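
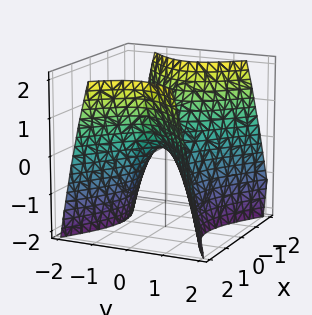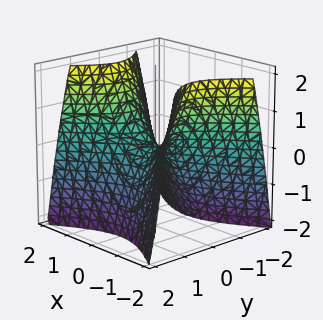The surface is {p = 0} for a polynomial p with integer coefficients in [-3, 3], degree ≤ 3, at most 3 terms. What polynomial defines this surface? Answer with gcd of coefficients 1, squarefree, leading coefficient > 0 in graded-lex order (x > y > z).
1. Degree: a hyperbolic paraboloid; a quadric, so deg p = 2.
2. Symmetries: mirror symmetry y ↦ −y ⇒ only even powers of y; it's symmetric under x → −x, forcing even powers of x.
3. From the axis intercepts and sections: it crosses the x-axis at the gridline x = 0; it crosses the z-axis at the gridline z = 0; it crosses the y-axis at the gridline y = 0.
4. Matching integer coefficients to the picture gives p.

2*x^2 - 3*y^2 - 2*z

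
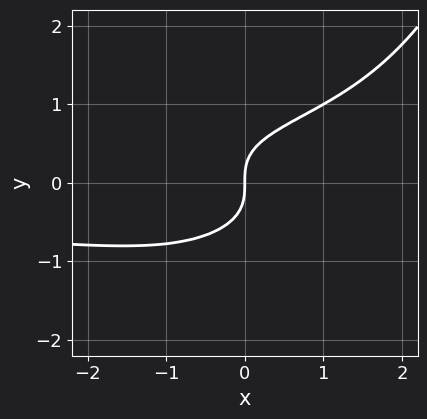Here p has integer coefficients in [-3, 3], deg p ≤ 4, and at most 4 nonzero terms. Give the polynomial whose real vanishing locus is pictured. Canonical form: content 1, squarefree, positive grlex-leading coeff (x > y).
x^2*y^2 - 3*y^3 + 2*x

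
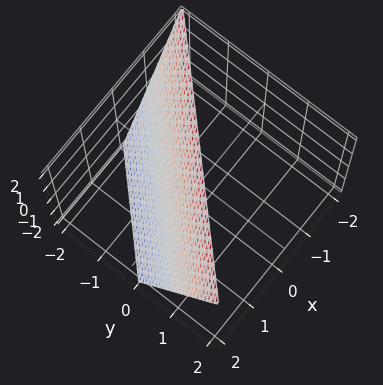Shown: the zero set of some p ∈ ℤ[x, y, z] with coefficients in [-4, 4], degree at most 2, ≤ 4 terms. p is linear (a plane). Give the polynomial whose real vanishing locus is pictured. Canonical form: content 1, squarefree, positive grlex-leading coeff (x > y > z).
2*x - 2*y + z - 2

1. The degree is 1 — the surface is flat (a plane).
2. From the axis intercepts and sections: it meets the y-axis at y = -1 (among the integer gridlines); it crosses the z-axis at the gridline z = 2; it crosses the x-axis at the gridline x = 1.
3. These observations pin down the coefficients.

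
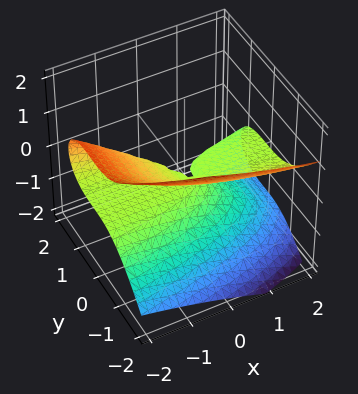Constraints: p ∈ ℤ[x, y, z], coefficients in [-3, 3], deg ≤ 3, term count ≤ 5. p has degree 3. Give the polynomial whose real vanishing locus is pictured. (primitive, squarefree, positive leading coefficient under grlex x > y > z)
y^3 + 2*x*z + 3*z^2

(a) Degree: a generic line meets the surface in up to 3 points, so deg p = 3.
(b) Against the integer gridlines: one y-axis crossing is at y = 0; the visible x-axis segment lies entirely on the surface; it meets the z-axis at z = 0 (among the integer gridlines).
(c) The integer polynomial consistent with all of this is the stated p.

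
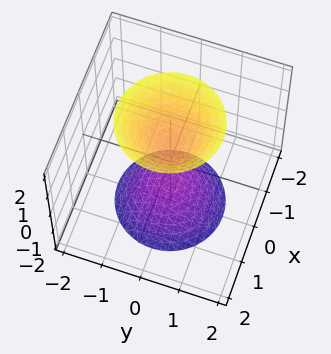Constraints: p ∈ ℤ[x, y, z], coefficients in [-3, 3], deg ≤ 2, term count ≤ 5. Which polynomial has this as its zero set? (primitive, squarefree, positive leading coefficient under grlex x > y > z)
First, I count 2 distinct pieces. Treating them together as one polynomial.
Then, degree: two sheets facing apart; a quadric, so deg p = 2.
Then, symmetries: it's symmetric under z → −z, forcing even powers of z; the surface is invariant under rotation about z: p = q(x² + y², z).
Next, checking where it meets the axes: no x-intercept at any integer in the box; no y-intercept at any integer in the box.
Finally, fitting integer coefficients to these (and the overall shape) gives p. Check: (0, 0, -1) on the z-axis lies on the surface, and p(0, 0, -1) = 0. ✓

2*x^2 + 2*y^2 - z^2 + 1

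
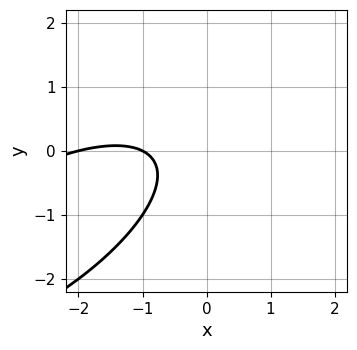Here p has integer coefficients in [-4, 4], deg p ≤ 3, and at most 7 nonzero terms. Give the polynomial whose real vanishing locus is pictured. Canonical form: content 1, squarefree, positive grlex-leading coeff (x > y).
x^2 - 2*x*y + 2*y^2 + 3*x + 2

First, degree: the shape is more complex than any degree-1 curve, so deg p = 2.
Next, reading off the gridlines: the x-axis gridline crossings are at x ∈ {-2, -1}; no y-intercept at any integer in the box.
Finally, matching integer coefficients to the picture gives p.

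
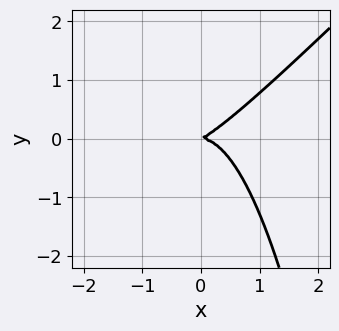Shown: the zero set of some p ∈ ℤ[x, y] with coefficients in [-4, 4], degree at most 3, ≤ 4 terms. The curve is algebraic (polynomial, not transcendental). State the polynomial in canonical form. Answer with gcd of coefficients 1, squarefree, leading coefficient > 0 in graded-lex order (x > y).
1. deg p = 3. No degree-2 curve has this shape.
2. Reading off the gridlines: it meets the x-axis at x = 0 (among the integer gridlines); it crosses the y-axis at the gridline y = 0.
3. Assembling these constraints gives the stated polynomial.

2*x^3 - 2*x^2*y + x*y - 2*y^2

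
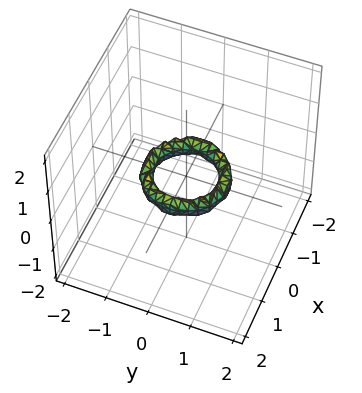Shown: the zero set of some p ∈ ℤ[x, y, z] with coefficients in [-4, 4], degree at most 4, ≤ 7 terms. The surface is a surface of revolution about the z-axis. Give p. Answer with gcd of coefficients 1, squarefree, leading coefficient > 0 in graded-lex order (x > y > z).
First, degree: the shape is more complex than any degree-3 surface, so deg p = 4.
Next, by symmetry, every cross-section ⟂ z is a circle, so x, y appear only via x² + y².
Then, observable constraints: no z-intercept at any integer in the box; the y-axis gridline crossings are at y ∈ {-1, 1}.
Finally, these observations pin down the coefficients. Check: (1, 0, 0) on the x-axis lies on the surface, and p(1, 0, 0) = 0. ✓

2*x^4 + 4*x^2*y^2 + 2*y^4 - 3*x^2 - 3*y^2 + 2*z^2 + 1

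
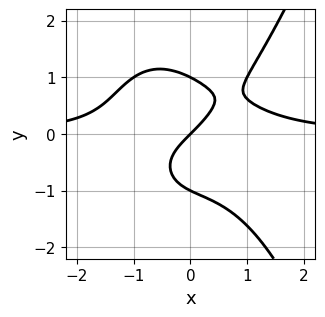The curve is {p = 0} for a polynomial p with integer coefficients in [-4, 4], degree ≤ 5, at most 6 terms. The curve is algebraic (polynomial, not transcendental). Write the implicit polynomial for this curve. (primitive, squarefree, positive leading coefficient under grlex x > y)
1. deg p = 4.
2. Checking where it meets the axes: the y-axis gridline crossings are at y ∈ {-1, 0, 1}; one x-axis crossing is at x = 0.
3. The integer polynomial consistent with all of this is the stated p.

x^3*y - y^3 - x + y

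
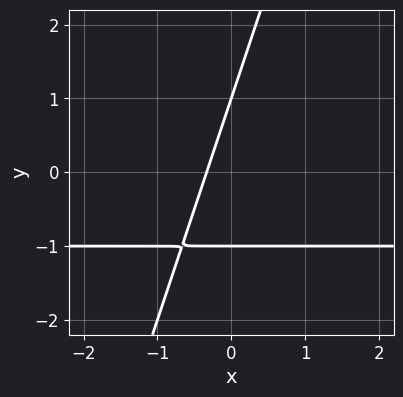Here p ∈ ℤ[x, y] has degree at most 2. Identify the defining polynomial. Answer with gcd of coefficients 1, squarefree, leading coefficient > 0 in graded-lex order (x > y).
1. Degree: no degree-1 curve has this shape, so deg p = 2.
2. Checking where it meets the axes: among the integer gridlines, it crosses the y-axis at y ∈ {-1, 1}.
3. Matching integer coefficients to the picture gives p.

3*x*y - y^2 + 3*x + 1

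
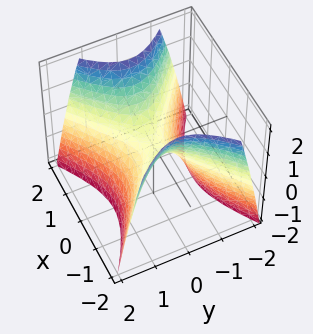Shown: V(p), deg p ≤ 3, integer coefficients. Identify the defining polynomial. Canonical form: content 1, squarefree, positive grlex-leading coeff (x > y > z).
2*x^2 - 3*y^2 - 2*z

(a) The degree is 2 — a saddle surface; a quadric.
(b) Symmetries: mirror symmetry y ↦ −y ⇒ only even powers of y; it's symmetric under x → −x, forcing even powers of x.
(c) From the visible intercepts: it meets the x-axis at x = 0 (among the integer gridlines); it crosses the y-axis at the gridline y = 0.
(d) Solving for integer coefficients yields p as stated.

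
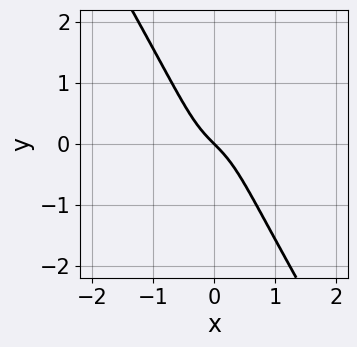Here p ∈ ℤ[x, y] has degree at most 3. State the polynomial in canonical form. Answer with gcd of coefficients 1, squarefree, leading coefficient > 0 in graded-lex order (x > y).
3*x^3 - x*y^2 + x + y

(a) Degree: the shape is more complex than any degree-2 curve, so deg p = 3.
(b) From the visible intercepts: one y-axis crossing is at y = 0; it crosses the x-axis at the gridline x = 0.
(c) These observations pin down the coefficients.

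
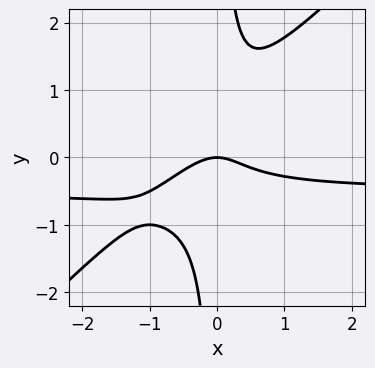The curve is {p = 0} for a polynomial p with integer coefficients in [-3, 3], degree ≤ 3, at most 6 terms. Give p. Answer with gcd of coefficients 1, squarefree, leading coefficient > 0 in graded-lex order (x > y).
2*x^2*y - 2*x*y^2 + x^2 + y

First, the degree is 3 — a generic line meets the curve in up to 3 points.
Then, observable constraints: one y-axis crossing is at y = 0; it meets the x-axis at x = 0 (among the integer gridlines).
Finally, together with the visible shape, these determine p as stated.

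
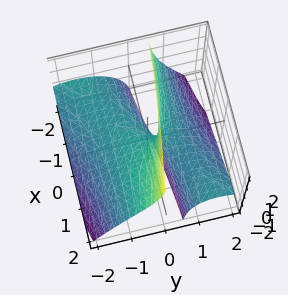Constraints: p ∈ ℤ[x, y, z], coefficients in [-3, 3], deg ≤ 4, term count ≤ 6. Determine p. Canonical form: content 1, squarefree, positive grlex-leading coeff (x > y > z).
x*y^2 - y^3 - 3*y*z - x + z

1. deg p = 3.
2. From the axis intercepts and sections: it crosses the z-axis at the gridline z = 0; it meets the y-axis at y = 0 (among the integer gridlines).
3. Solving for integer coefficients yields p as stated.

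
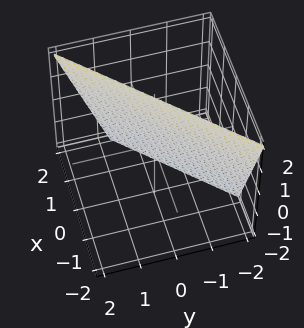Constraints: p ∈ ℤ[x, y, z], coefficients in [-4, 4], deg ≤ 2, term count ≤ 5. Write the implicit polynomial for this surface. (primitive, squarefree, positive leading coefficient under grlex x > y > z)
3*x - 3*y + z - 2

1. deg p = 1. Every cross-section is a straight line — this is a plane.
2. From the axis intercepts and sections: one z-axis crossing is at z = 2.
3. Fitting integer coefficients to these (and the overall shape) gives p.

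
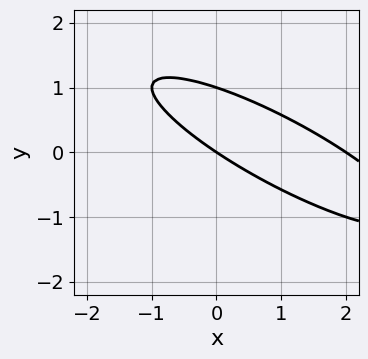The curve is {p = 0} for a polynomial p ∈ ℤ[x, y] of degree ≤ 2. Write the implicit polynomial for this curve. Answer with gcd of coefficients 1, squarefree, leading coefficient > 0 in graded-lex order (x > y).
x^2 + 3*x*y + 3*y^2 - 2*x - 3*y

First, degree: a generic line meets the curve in up to 2 points, so deg p = 2.
Next, against the integer gridlines: the y-axis gridline crossings are at y ∈ {0, 1}; the x-axis gridline crossings are at x ∈ {0, 2}.
Finally, together with the visible shape, these determine p as stated.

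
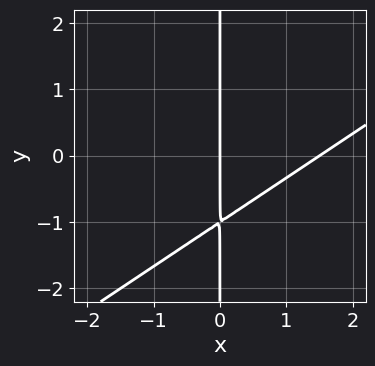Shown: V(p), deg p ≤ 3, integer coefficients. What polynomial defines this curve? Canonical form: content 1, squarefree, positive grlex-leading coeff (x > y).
(a) deg p = 2.
(b) From the axis intercepts and sections: the visible y-axis segment lies entirely on the curve; it crosses the x-axis at the gridline x = 0.
(c) Fitting integer coefficients to these (and the overall shape) gives p.

2*x^2 - 3*x*y - 3*x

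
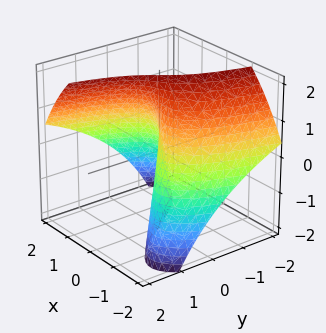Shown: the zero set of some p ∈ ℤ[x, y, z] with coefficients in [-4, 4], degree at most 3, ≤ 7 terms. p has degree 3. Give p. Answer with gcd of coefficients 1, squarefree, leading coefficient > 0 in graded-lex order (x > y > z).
(a) Degree: a generic line meets the surface in up to 3 points, so deg p = 3.
(b) Checking where it meets the axes: one x-axis crossing is at x = 0; it crosses the y-axis at the gridline y = 0.
(c) These observations pin down the coefficients.

x^3 + 2*x*z + y*z - 3*x - 3*y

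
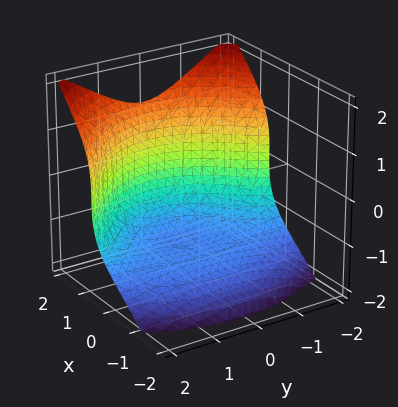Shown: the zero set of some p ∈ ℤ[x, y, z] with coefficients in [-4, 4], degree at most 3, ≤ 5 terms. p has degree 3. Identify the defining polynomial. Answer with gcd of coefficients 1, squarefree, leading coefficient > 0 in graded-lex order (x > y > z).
x^3 + x*y^2 - z^3 - x^2 - 3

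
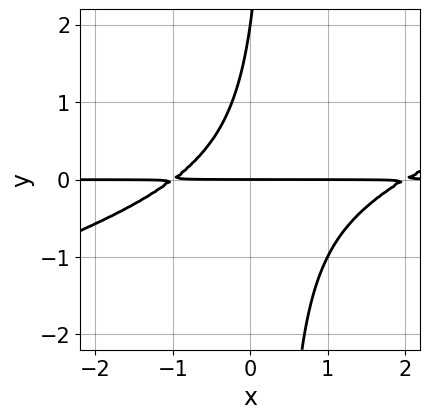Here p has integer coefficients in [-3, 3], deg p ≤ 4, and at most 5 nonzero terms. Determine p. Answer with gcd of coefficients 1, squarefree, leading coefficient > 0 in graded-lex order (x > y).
First, the degree is 3 — no degree-2 curve has this shape.
Then, checking where it meets the axes: the y-axis gridline crossings are at y ∈ {0, 2}; every point of the x-axis in the box is on the curve.
Finally, matching integer coefficients to the picture gives p.

x^2*y - 3*x*y^2 - x*y + y^2 - 2*y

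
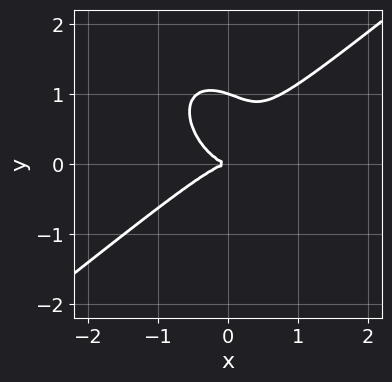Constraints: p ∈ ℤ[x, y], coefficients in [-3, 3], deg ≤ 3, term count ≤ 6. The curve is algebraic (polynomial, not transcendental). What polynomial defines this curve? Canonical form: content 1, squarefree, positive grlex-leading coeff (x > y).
3*x^3 - x^2*y - x*y^2 - 3*y^3 + 3*y^2

(a) The degree is 3 — no degree-2 curve has this shape.
(b) From the axis intercepts and sections: it crosses the x-axis at the gridline x = 0; among the integer gridlines, it crosses the y-axis at y ∈ {0, 1}.
(c) These observations pin down the coefficients.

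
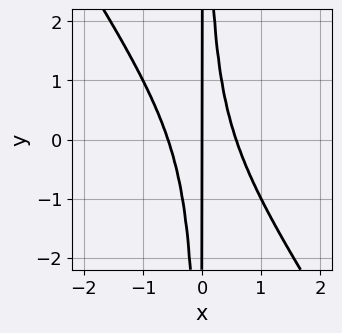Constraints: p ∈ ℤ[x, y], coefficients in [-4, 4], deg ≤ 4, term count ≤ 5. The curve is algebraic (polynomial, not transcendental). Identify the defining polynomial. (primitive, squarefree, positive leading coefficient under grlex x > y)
The degree is 3 — no degree-2 curve has this shape.
From the axis intercepts and sections: every point of the y-axis in the box is on the curve; it crosses the x-axis at the gridline x = 0.
Putting this together gives p.

3*x^3 + 2*x^2*y - x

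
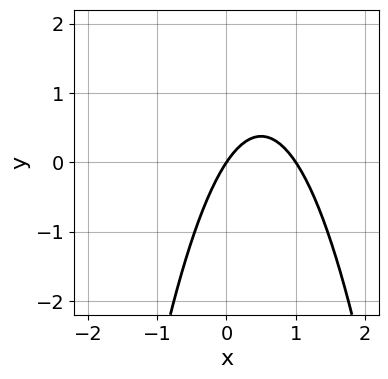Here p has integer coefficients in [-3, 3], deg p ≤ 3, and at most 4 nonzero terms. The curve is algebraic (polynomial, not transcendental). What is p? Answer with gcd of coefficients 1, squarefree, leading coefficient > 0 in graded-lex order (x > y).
1. deg p = 2. The shape is more complex than any degree-1 curve.
2. Against the integer gridlines: among the integer gridlines, it crosses the x-axis at x ∈ {0, 1}; it crosses the y-axis at the gridline y = 0.
3. Matching integer coefficients to the picture gives p.

3*x^2 - 3*x + 2*y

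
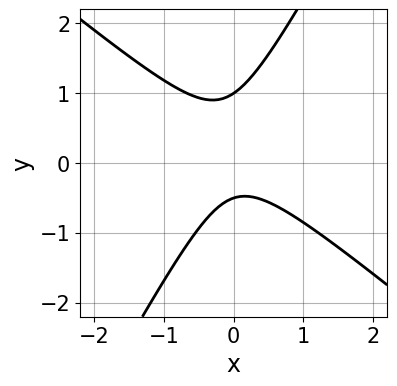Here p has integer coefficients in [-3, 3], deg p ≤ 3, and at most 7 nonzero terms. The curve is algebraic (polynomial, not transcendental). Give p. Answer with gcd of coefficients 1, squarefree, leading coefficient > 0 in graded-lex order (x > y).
1. deg p = 2. A generic line meets the curve in up to 2 points.
2. Reading off the gridlines: it misses every integer gridline on the x-axis; it crosses the y-axis at the gridline y = 1.
3. Assembling these constraints gives the stated polynomial.

3*x^2 + 2*x*y - 2*y^2 + y + 1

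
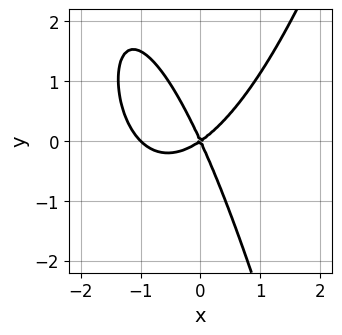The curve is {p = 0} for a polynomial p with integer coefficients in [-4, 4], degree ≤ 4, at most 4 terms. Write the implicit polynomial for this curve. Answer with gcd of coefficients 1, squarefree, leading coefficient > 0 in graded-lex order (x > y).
3*x^3 + 3*x^2 - 3*x*y - 2*y^2

(a) deg p = 3. No degree-2 curve has this shape.
(b) Reading off the gridlines: the x-axis gridline crossings are at x ∈ {-1, 0}; one y-axis crossing is at y = 0.
(c) These observations pin down the coefficients.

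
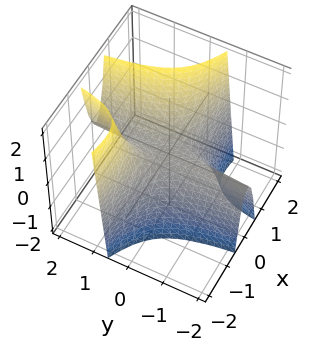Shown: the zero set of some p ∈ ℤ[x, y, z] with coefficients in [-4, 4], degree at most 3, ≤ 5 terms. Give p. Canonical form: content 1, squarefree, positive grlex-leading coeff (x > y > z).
x^3 + 3*x^2*y - z

First, degree: a generic line meets the surface in up to 3 points, so deg p = 3.
Then, reading off the gridlines: it crosses the z-axis at the gridline z = 0; every point of the y-axis in the box is on the surface; it crosses the x-axis at the gridline x = 0.
Finally, matching integer coefficients to the picture gives p.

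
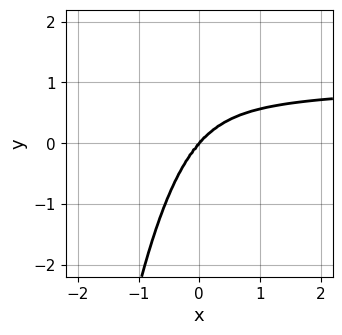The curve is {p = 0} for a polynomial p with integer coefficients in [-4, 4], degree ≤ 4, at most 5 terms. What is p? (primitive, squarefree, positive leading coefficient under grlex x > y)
3*x^3*y + 3*x^2*y^2 - 3*x^3 + 2*y^3

First, the degree is 4 — a generic line meets the curve in up to 4 points.
Then, against the integer gridlines: one y-axis crossing is at y = 0; it crosses the x-axis at the gridline x = 0.
Finally, solving for integer coefficients yields p as stated.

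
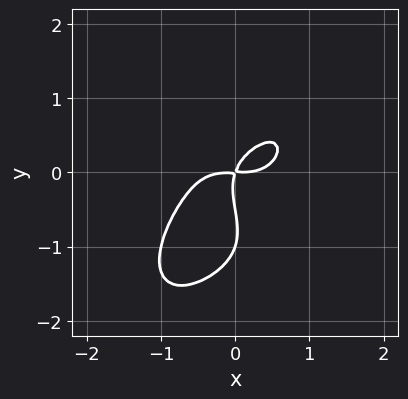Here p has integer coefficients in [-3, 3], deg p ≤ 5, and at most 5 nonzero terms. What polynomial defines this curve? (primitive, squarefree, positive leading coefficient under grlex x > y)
(a) The degree is 4 — the shape is more complex than any degree-3 curve.
(b) Against the integer gridlines: one y-axis crossing is at y = -1.
(c) These observations pin down the coefficients.

3*x^4 + 2*y^4 + 3*y^3 - 3*x*y + y^2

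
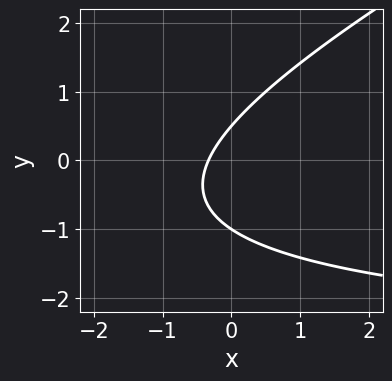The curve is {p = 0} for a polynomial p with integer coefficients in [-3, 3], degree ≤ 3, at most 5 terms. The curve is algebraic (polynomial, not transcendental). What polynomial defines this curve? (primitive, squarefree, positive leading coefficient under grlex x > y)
x*y - 2*y^2 + 3*x - y + 1

First, the degree is 2 — a generic line meets the curve in up to 2 points.
Then, reading off the gridlines: it meets the y-axis at y = -1 (among the integer gridlines).
Finally, assembling these constraints gives the stated polynomial.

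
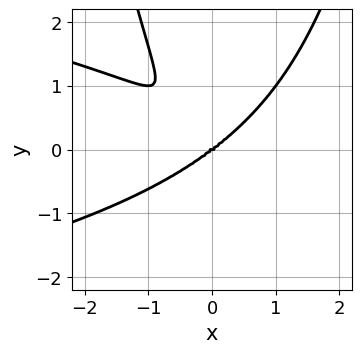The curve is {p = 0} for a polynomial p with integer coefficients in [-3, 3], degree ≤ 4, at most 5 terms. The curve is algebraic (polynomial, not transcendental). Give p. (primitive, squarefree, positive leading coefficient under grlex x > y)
x^2*y^2 + x^3 - x*y^2 - y^3

deg p = 4. The shape is more complex than any degree-3 curve.
Reading off the gridlines: it crosses the y-axis at the gridline y = 0; it crosses the x-axis at the gridline x = 0.
Assembling these constraints gives the stated polynomial.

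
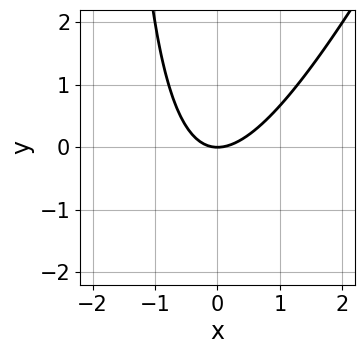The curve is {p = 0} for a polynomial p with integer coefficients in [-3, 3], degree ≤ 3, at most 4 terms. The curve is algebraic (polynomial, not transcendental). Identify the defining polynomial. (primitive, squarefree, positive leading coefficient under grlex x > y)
(a) The degree is 2 — a generic line meets the curve in up to 2 points.
(b) Reading off the gridlines: one y-axis crossing is at y = 0; one x-axis crossing is at x = 0.
(c) Solving for integer coefficients yields p as stated.

2*x^2 - x*y - 2*y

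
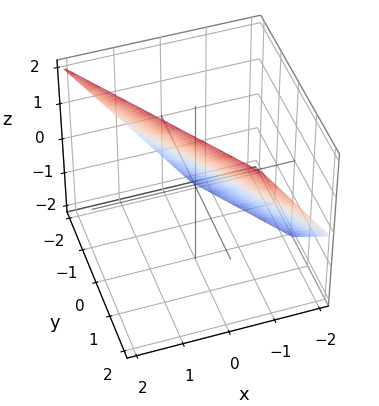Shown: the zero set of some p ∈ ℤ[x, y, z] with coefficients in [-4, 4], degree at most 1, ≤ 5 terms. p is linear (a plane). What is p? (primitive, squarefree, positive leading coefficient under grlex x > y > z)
Degree: every cross-section is a straight line — this is a plane, so deg p = 1.
Observable constraints: it crosses the y-axis at the gridline y = -1; one z-axis crossing is at z = 1.
Assembling these constraints gives the stated polynomial.

3*x + 2*y - 2*z + 2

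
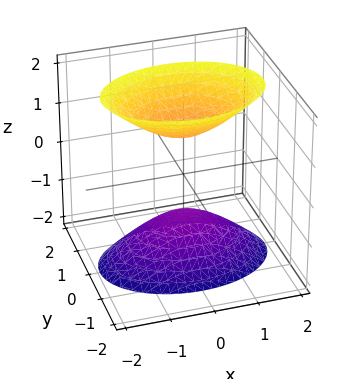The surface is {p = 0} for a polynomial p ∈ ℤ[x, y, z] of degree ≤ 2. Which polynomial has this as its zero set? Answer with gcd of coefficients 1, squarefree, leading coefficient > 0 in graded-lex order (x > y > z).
x^2 + 2*y^2 - z^2 + 1

(a) The picture has 2 separate pieces.
(b) deg p = 2.
(c) Symmetries: it's symmetric under y → −y, forcing even powers of y; it's symmetric under z → −z, forcing even powers of z; mirror symmetry x ↦ −x ⇒ only even powers of x.
(d) Against the integer gridlines: no y-intercept at any integer in the box; among the integer gridlines, it crosses the z-axis at z ∈ {-1, 1}; the surface avoids every integer x-axis point in the box.
(e) Fitting integer coefficients to these (and the overall shape) gives p.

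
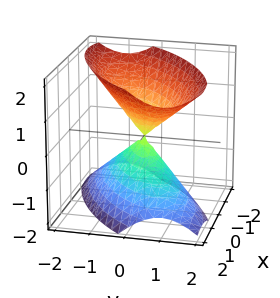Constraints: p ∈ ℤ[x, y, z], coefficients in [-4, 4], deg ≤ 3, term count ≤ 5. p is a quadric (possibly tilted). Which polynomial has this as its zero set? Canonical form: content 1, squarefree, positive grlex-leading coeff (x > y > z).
First, deg p = 2. The shape is more complex than any degree-1 surface.
Then, against the integer gridlines: one y-axis crossing is at y = 0; it meets the z-axis at z = 0 (among the integer gridlines); it crosses the x-axis at the gridline x = 0.
Finally, fitting integer coefficients to these (and the overall shape) gives p.

2*x^2 - 3*x*y + 3*y^2 - 2*z^2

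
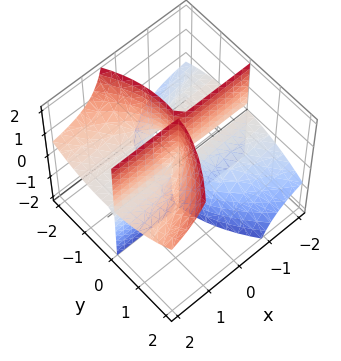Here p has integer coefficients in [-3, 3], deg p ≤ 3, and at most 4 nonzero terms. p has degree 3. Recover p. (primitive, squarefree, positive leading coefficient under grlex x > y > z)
3*x*y*z - y^3 - y^2

(a) I count 3 distinct pieces. They look like related sheets of one shape, so recover p as a whole.
(b) Degree: the shape is more complex than any degree-2 surface, so deg p = 3.
(c) Reading off the gridlines: the visible x-axis segment lies entirely on the surface; the visible z-axis segment lies entirely on the surface; one y-axis crossing is at y = -1.
(d) Solving for integer coefficients yields p as stated.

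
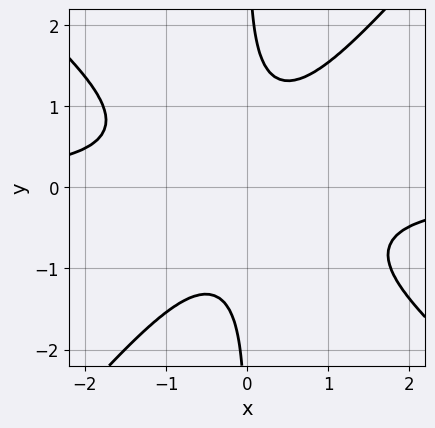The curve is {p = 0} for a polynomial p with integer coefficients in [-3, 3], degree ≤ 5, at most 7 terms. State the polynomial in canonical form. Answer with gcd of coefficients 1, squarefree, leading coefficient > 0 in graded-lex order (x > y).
First, deg p = 4. A generic line meets the curve in up to 4 points.
Then, observable constraints: the curve avoids every integer x-axis point in the box; it misses every integer gridline on the y-axis.
Finally, the integer polynomial consistent with all of this is the stated p.

3*x^3*y + x^2*y^2 - 3*x*y^3 + 2*x^2 + 2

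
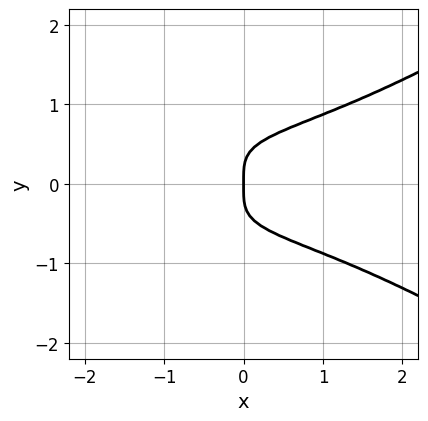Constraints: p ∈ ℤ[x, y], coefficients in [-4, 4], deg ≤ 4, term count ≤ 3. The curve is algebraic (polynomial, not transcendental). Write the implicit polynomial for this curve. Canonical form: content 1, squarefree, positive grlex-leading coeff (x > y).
x^2*y^2 - 3*y^4 + x

First, the degree is 4 — the shape is more complex than any degree-3 curve.
Next, symmetries: mirror symmetry y ↦ −y ⇒ only even powers of y.
Then, reading off the gridlines: it meets the x-axis at x = 0 (among the integer gridlines); it crosses the y-axis at the gridline y = 0.
Finally, fitting integer coefficients to these (and the overall shape) gives p.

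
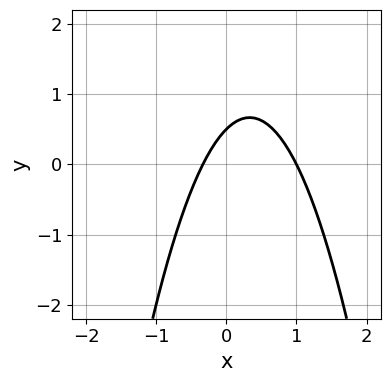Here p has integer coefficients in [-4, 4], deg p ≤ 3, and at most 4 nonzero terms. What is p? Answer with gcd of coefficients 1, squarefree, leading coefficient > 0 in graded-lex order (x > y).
3*x^2 - 2*x + 2*y - 1

deg p = 2.
Observable constraints: it crosses the x-axis at the gridline x = 1.
Matching integer coefficients to the picture gives p.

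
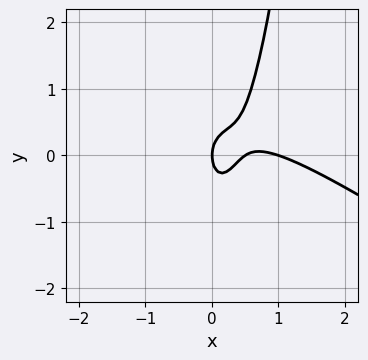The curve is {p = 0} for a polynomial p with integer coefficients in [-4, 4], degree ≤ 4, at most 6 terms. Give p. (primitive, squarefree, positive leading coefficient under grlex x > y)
2*x^3 + 3*x^2*y - 3*x^2 - y^2 + x

First, degree: the shape is more complex than any degree-2 curve, so deg p = 3.
Next, reading off the gridlines: one y-axis crossing is at y = 0; the x-axis gridline crossings are at x ∈ {0, 1}.
Finally, assembling these constraints gives the stated polynomial.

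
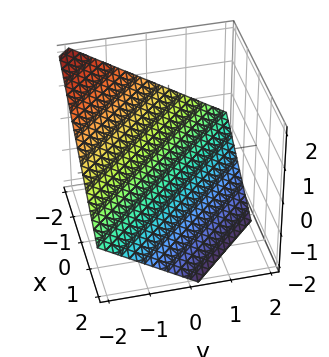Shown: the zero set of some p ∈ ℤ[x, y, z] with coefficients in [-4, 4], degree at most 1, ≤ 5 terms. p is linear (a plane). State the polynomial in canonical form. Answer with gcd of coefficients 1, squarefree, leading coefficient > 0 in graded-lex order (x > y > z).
2*x + 2*y + 3*z + 2

First, the degree is 1 — the surface is flat (a plane).
Then, from the axis intercepts and sections: it meets the y-axis at y = -1 (among the integer gridlines); one x-axis crossing is at x = -1.
Finally, putting this together gives p.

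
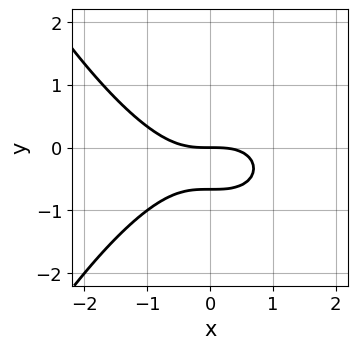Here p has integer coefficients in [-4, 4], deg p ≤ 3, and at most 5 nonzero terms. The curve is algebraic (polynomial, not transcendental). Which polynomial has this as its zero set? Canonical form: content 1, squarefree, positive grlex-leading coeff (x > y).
x^3 + 3*y^2 + 2*y

1. deg p = 3. The shape is more complex than any degree-2 curve.
2. Observable constraints: it crosses the x-axis at the gridline x = 0; one y-axis crossing is at y = 0.
3. Assembling these constraints gives the stated polynomial.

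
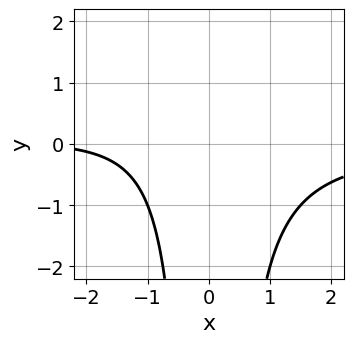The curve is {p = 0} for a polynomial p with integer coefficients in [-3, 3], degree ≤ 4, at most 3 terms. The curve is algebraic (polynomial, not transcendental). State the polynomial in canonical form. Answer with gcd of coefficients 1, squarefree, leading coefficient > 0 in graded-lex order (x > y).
(a) The degree is 3 — the shape is more complex than any degree-2 curve.
(b) Checking where it meets the axes: the curve avoids every integer y-axis point in the box; it misses every integer gridline on the x-axis.
(c) Fitting integer coefficients to these (and the overall shape) gives p.

2*x^2*y + x + 3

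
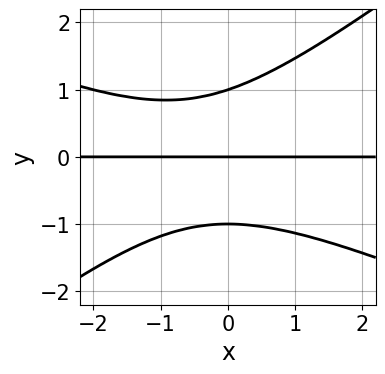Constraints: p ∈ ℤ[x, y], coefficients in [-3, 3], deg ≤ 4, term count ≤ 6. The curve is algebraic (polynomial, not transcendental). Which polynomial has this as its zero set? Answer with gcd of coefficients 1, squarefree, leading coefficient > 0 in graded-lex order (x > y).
(a) deg p = 3. The shape is more complex than any degree-2 curve.
(b) Checking where it meets the axes: every point of the x-axis in the box is on the curve; the y-axis gridline crossings are at y ∈ {-1, 0, 1}.
(c) These observations pin down the coefficients.

x^2*y + x*y^2 - 3*y^3 + x*y + 3*y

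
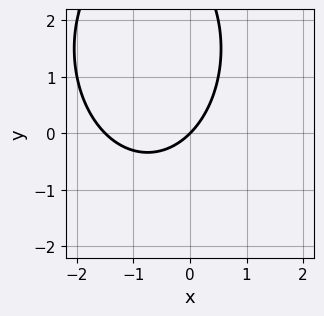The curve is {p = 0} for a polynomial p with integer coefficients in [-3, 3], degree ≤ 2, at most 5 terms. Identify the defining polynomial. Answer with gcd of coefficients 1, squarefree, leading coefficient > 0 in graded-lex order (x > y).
1. Degree: the shape is more complex than any degree-1 curve, so deg p = 2.
2. Reading off the gridlines: one y-axis crossing is at y = 0; it crosses the x-axis at the gridline x = 0.
3. Fitting integer coefficients to these (and the overall shape) gives p.

2*x^2 + y^2 + 3*x - 3*y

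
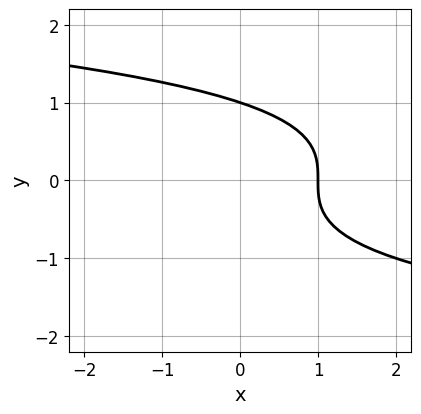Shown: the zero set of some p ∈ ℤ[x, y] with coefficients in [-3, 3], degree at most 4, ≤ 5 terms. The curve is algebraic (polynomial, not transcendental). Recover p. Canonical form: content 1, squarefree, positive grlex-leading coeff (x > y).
y^3 + x - 1

The degree is 3 — the shape is more complex than any degree-2 curve.
From the axis intercepts and sections: one y-axis crossing is at y = 1; it meets the x-axis at x = 1 (among the integer gridlines).
The integer polynomial consistent with all of this is the stated p.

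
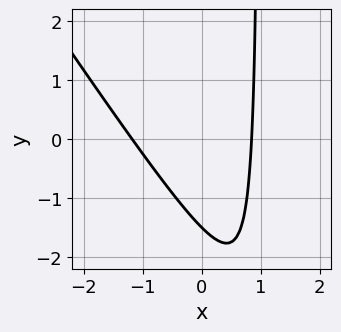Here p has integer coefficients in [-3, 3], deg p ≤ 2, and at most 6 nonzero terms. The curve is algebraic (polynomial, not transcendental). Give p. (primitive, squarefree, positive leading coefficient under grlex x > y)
deg p = 2. No degree-1 curve has this shape.
Matching integer coefficients to the picture gives p.

3*x^2 + 2*x*y + x - 2*y - 3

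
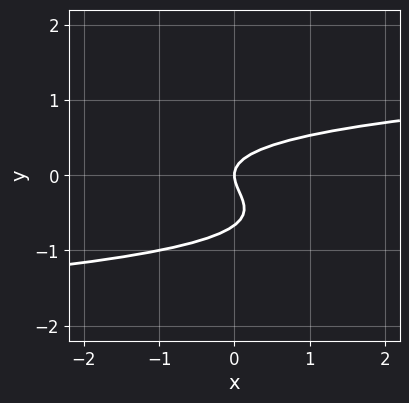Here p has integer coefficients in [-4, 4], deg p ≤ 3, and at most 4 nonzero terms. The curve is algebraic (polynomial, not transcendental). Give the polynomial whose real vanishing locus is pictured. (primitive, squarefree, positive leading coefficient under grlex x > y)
3*y^3 + 2*y^2 - x

1. Degree: no degree-2 curve has this shape, so deg p = 3.
2. From the axis intercepts and sections: one y-axis crossing is at y = 0; one x-axis crossing is at x = 0.
3. Matching integer coefficients to the picture gives p.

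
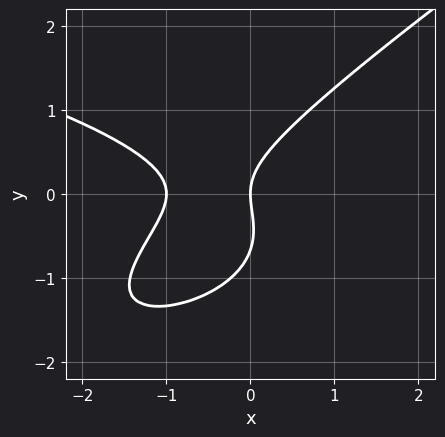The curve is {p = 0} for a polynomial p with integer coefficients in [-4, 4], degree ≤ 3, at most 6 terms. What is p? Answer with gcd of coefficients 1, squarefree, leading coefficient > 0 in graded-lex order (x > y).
(a) Degree: no degree-2 curve has this shape, so deg p = 3.
(b) From the axis intercepts and sections: the x-axis gridline crossings are at x ∈ {-1, 0}; it meets the y-axis at y = 0 (among the integer gridlines).
(c) Together with the visible shape, these determine p as stated.

2*x*y^2 - 3*y^3 + 3*x^2 - 2*y^2 + 3*x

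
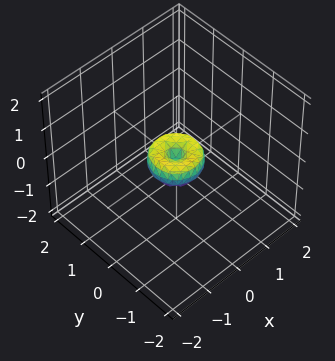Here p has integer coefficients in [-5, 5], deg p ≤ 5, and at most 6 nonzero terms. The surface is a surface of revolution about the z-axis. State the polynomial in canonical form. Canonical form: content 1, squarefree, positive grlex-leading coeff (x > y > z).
2*x^4 + 4*x^2*y^2 + 2*y^4 - x^2 - y^2 + z^2

1. Degree: no degree-3 surface has this shape, so deg p = 4.
2. Symmetries: rotational symmetry about the z-axis ⇒ p depends on x, y only through x² + y².
3. Observable constraints: it meets the x-axis at x = 0 (among the integer gridlines); a circular section at z = 0 has radius between 0 and 1; one y-axis crossing is at y = 0; it crosses the z-axis at the gridline z = 0.
4. Solving for integer coefficients yields p as stated.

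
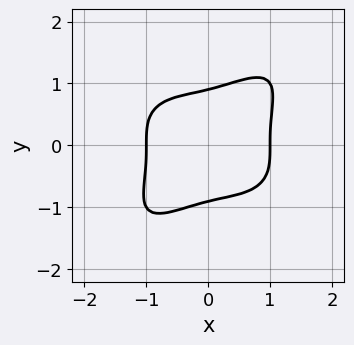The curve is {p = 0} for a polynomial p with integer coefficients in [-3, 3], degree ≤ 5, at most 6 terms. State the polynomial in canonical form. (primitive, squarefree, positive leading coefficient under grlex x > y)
The degree is 4 — the shape is more complex than any degree-3 curve.
Reading off the gridlines: the x-axis gridline crossings are at x ∈ {-1, 1}.
Solving for integer coefficients yields p as stated.

2*x^4 - 3*x*y^3 + 3*y^4 - 2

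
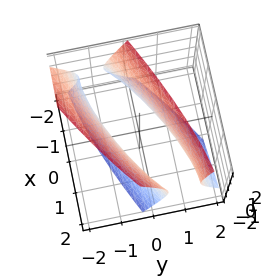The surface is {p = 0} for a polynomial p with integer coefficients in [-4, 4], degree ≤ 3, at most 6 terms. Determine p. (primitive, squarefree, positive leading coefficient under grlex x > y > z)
I count 2 distinct pieces. Treating them together as one polynomial.
The degree is 2 — the shape is more complex than any degree-1 surface.
Against the integer gridlines: the surface avoids every integer z-axis point in the box.
Together with the visible shape, these determine p as stated.

x^2 - 3*x*y + 3*y^2 + y*z - z^2 - 2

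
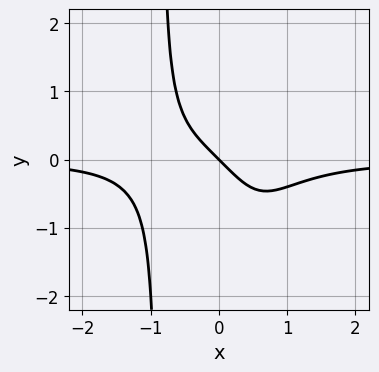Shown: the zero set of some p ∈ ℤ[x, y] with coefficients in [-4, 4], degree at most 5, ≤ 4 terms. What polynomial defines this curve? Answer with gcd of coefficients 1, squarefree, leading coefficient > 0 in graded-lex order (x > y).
3*x^3*y + 2*x + 2*y

1. The degree is 4 — a generic line meets the curve in up to 4 points.
2. From the visible intercepts: it meets the x-axis at x = 0 (among the integer gridlines); one y-axis crossing is at y = 0.
3. These observations pin down the coefficients.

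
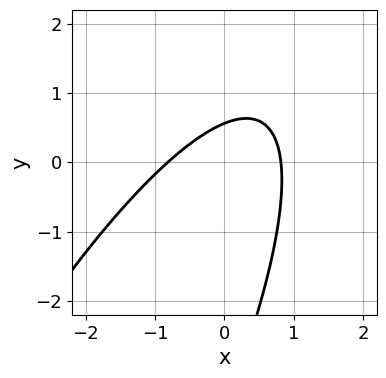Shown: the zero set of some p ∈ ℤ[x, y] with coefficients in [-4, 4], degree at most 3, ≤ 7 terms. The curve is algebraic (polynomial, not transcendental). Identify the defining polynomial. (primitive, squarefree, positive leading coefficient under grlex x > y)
3*x^2 - 3*x*y + y^2 + 3*y - 2

1. deg p = 2. No degree-1 curve has this shape.
2. The integer polynomial consistent with all of this is the stated p.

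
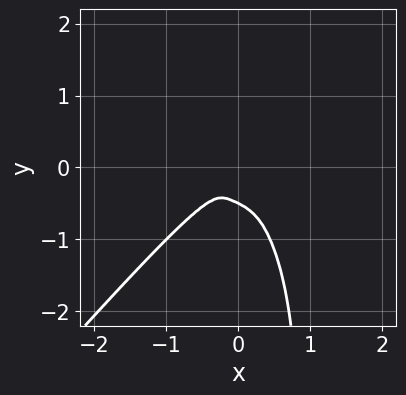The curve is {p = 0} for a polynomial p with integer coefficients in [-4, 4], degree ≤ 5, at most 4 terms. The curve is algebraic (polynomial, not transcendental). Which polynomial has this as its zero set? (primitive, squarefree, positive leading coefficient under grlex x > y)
(a) deg p = 4. The shape is more complex than any degree-3 curve.
(b) Matching integer coefficients to the picture gives p.

3*x^4 - 2*x*y^3 + 2*y^3 + y^2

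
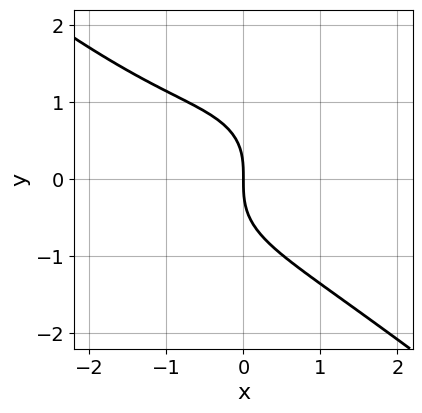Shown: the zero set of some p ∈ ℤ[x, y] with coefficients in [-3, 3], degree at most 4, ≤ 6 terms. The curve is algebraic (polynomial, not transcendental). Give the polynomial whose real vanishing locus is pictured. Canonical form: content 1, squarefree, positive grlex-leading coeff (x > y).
x^3 + 2*y^3 + x^2 + 3*x

1. deg p = 3.
2. Reading off the gridlines: it crosses the y-axis at the gridline y = 0; it crosses the x-axis at the gridline x = 0.
3. Solving for integer coefficients yields p as stated.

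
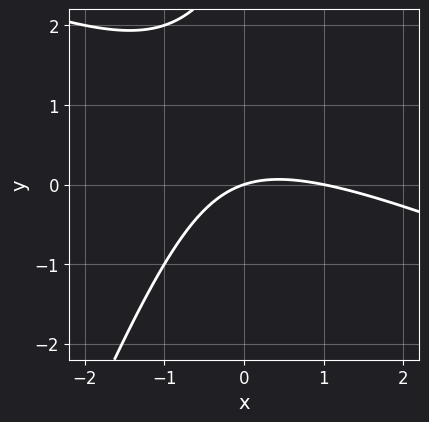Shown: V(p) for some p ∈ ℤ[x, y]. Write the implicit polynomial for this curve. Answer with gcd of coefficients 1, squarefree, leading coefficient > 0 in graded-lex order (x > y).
x^2 + 2*x*y - y^2 - x + 3*y

(a) Degree: the shape is more complex than any degree-1 curve, so deg p = 2.
(b) Observable constraints: the x-axis gridline crossings are at x ∈ {0, 1}; it meets the y-axis at y = 0 (among the integer gridlines).
(c) These observations pin down the coefficients.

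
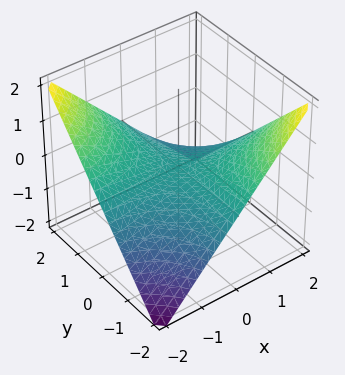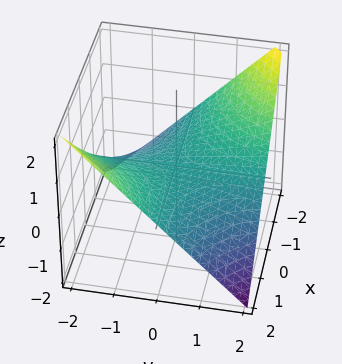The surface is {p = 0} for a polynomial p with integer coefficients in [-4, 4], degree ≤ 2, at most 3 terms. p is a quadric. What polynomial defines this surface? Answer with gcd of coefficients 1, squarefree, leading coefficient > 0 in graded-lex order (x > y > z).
x*y + 2*z

First, the degree is 2 — a saddle surface; a quadric.
Next, reading off the gridlines: one z-axis crossing is at z = 0; the visible x-axis segment lies entirely on the surface; the visible y-axis segment lies entirely on the surface.
Finally, the integer polynomial consistent with all of this is the stated p.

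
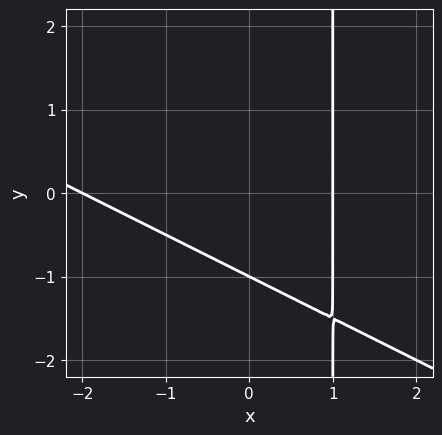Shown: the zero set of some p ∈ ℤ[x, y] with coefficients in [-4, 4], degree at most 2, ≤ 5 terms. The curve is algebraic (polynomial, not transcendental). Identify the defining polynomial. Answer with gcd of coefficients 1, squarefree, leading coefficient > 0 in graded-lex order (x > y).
x^2 + 2*x*y + x - 2*y - 2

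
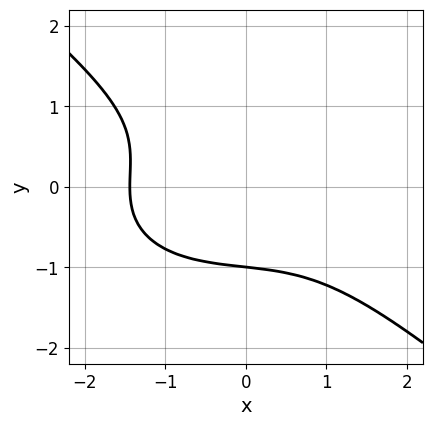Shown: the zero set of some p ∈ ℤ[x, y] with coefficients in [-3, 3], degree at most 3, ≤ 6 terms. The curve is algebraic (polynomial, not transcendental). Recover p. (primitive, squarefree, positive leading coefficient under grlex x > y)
x^3 + x*y^2 + 3*y^3 + 3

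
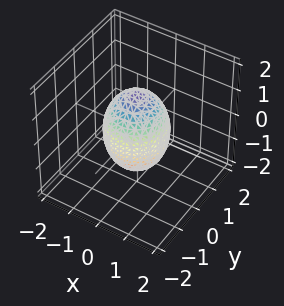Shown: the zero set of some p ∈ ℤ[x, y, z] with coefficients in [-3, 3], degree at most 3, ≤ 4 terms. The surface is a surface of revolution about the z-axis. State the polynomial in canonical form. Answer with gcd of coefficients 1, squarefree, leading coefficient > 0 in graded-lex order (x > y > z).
2*x^2 + 2*y^2 + z^2 - 2

Degree: no degree-1 surface has this shape, so deg p = 2.
Symmetry: the surface is invariant under rotation about z: p = q(x² + y², z).
Reading off the gridlines: a circular section at z = 0 has radius exactly 1; the y-axis gridline crossings are at y ∈ {-1, 1}.
Together with the visible shape, these determine p as stated.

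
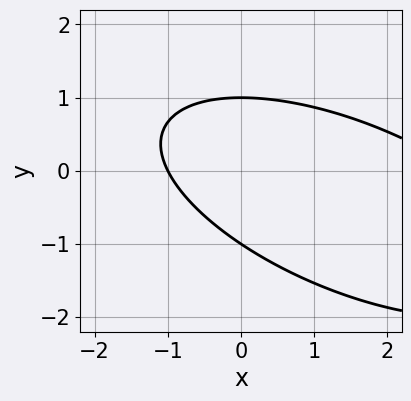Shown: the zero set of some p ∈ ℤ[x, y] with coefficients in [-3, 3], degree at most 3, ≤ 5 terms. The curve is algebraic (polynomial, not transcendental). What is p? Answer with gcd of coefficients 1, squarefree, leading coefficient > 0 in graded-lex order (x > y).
(a) Degree: no degree-1 curve has this shape, so deg p = 2.
(b) Checking where it meets the axes: the y-axis gridline crossings are at y ∈ {-1, 1}; it meets the x-axis at x = -1 (among the integer gridlines).
(c) Matching integer coefficients to the picture gives p.

x^2 + 2*x*y + 3*y^2 - 2*x - 3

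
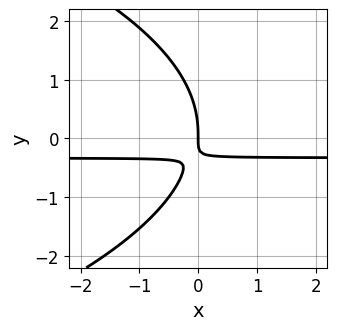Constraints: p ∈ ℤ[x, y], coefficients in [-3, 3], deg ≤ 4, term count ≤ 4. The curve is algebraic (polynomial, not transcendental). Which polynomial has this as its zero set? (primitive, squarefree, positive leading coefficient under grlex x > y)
y^3 + 3*x*y + x

1. The degree is 3 — a generic line meets the curve in up to 3 points.
2. Observable constraints: it meets the x-axis at x = 0 (among the integer gridlines); it meets the y-axis at y = 0 (among the integer gridlines).
3. Matching integer coefficients to the picture gives p.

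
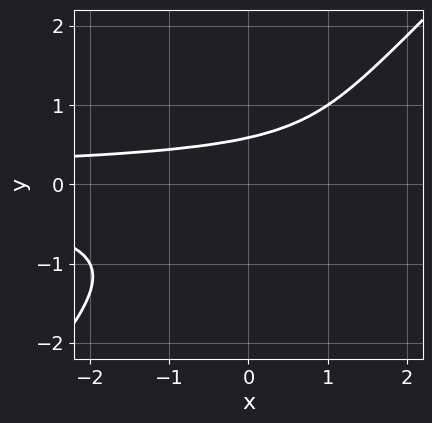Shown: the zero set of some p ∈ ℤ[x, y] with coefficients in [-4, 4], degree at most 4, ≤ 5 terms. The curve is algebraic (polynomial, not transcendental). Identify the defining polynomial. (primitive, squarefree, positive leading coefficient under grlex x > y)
2*x*y^2 - 2*y^3 - y + 1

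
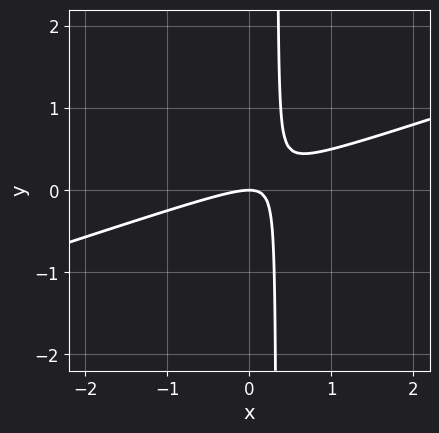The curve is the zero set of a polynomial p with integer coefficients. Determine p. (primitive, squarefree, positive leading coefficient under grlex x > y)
x^2 - 3*x*y + y

First, degree: the shape is more complex than any degree-1 curve, so deg p = 2.
Next, from the axis intercepts and sections: one x-axis crossing is at x = 0; it crosses the y-axis at the gridline y = 0.
Finally, solving for integer coefficients yields p as stated.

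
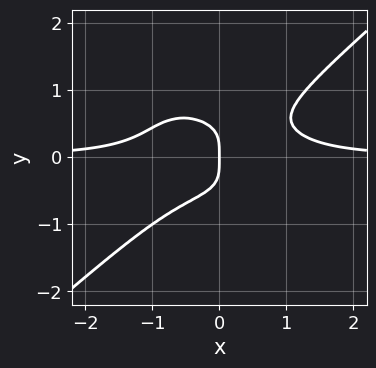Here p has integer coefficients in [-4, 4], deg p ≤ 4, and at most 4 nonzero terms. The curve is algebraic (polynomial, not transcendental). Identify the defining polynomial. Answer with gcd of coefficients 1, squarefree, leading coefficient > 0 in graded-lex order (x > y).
First, the degree is 4 — the shape is more complex than any degree-3 curve.
Next, from the visible intercepts: one y-axis crossing is at y = 0; one x-axis crossing is at x = 0.
Finally, putting this together gives p.

2*x^3*y - 3*y^4 - x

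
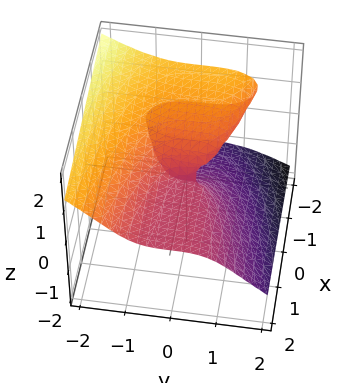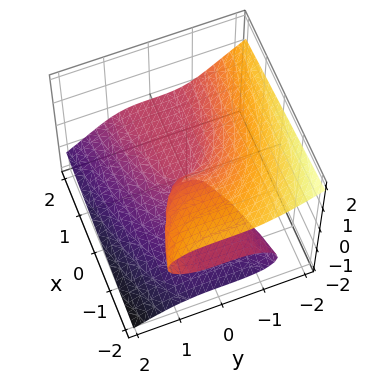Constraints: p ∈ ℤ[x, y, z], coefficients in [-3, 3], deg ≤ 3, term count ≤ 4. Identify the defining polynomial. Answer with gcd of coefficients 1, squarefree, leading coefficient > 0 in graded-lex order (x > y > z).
y^3 + 3*z^3 + 2*x*z

First, the degree is 3 — a generic line meets the surface in up to 3 points.
Then, checking where it meets the axes: the visible x-axis segment lies entirely on the surface; one z-axis crossing is at z = 0; it meets the y-axis at y = 0 (among the integer gridlines).
Finally, assembling these constraints gives the stated polynomial.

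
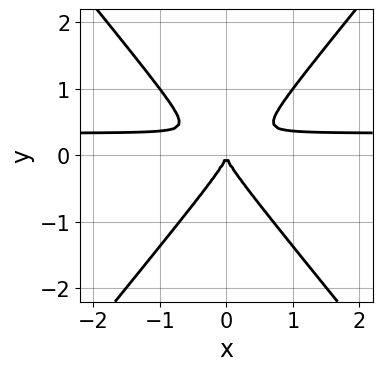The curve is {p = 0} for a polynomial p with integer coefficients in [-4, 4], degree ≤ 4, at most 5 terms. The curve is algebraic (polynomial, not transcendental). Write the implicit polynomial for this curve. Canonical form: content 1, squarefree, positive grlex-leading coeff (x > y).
3*x^2*y - 2*y^3 - x^2

1. deg p = 3.
2. Symmetries: it's symmetric under x → −x, forcing even powers of x.
3. Reading off the gridlines: it crosses the x-axis at the gridline x = 0; it meets the y-axis at y = 0 (among the integer gridlines).
4. Assembling these constraints gives the stated polynomial.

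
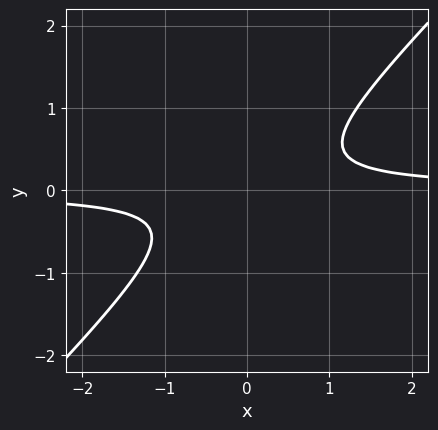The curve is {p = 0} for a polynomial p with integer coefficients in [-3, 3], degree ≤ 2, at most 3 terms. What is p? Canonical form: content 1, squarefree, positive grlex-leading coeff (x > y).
3*x*y - 3*y^2 - 1

First, the degree is 2 — a generic line meets the curve in up to 2 points.
Then, against the integer gridlines: no x-intercept at any integer in the box; no y-intercept at any integer in the box.
Finally, solving for integer coefficients yields p as stated.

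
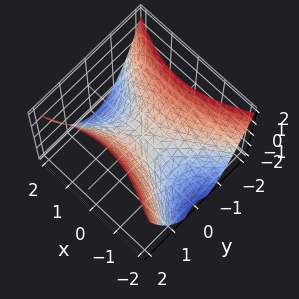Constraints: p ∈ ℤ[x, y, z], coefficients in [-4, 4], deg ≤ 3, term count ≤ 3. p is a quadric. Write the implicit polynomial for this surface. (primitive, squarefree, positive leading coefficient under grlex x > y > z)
1. Degree: a saddle surface; a quadric, so deg p = 2.
2. Symmetries: the y ↦ −y reflection is a symmetry, so y appears only in even powers; it's symmetric under x → −x, forcing even powers of x.
3. From the visible intercepts: it crosses the z-axis at the gridline z = 0; it crosses the y-axis at the gridline y = 0; one x-axis crossing is at x = 0.
4. Solving for integer coefficients yields p as stated.

x^2 - 2*y^2 + 2*z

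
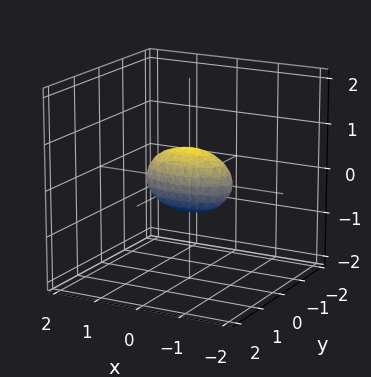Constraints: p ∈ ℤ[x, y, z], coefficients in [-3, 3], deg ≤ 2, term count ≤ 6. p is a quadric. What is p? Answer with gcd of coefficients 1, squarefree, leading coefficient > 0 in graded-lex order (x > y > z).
(a) deg p = 2. Bounded and convex; a quadric.
(b) Symmetries: the z ↦ −z reflection is a symmetry, so z appears only in even powers; the x ↦ −x reflection is a symmetry, so x appears only in even powers; the y ↦ −y reflection is a symmetry, so y appears only in even powers.
(c) Reading off the gridlines: among the integer gridlines, it crosses the x-axis at x ∈ {-1, 1}.
(d) Solving for integer coefficients yields p as stated.

x^2 + 3*y^2 + 2*z^2 - 1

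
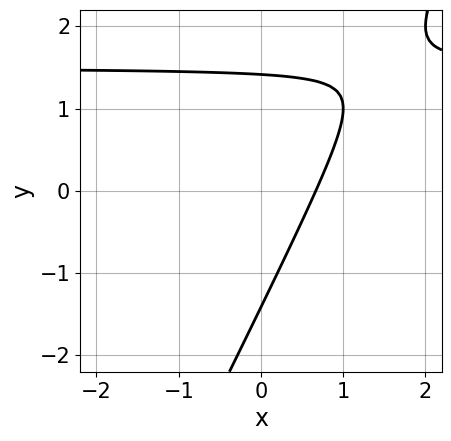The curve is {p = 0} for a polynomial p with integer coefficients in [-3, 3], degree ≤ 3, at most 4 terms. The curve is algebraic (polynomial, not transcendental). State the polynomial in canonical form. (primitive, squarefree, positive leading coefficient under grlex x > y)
2*x*y - y^2 - 3*x + 2

(a) The degree is 2 — no degree-1 curve has this shape.
(b) Matching integer coefficients to the picture gives p.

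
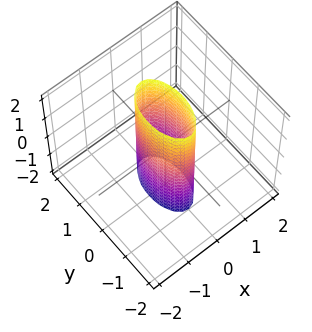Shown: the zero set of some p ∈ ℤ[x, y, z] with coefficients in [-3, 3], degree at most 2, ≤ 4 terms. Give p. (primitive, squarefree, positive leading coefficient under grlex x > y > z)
3*x^2 + y^2 - 1

(a) deg p = 2. Constant cross-section along one axis; a quadric.
(b) Symmetries: mirror symmetry z ↦ −z ⇒ only even powers of z; the x ↦ −x reflection is a symmetry, so x appears only in even powers; mirror symmetry y ↦ −y ⇒ only even powers of y.
(c) Reading off the gridlines: no z-intercept at any integer in the box; the y-axis gridline crossings are at y ∈ {-1, 1}.
(d) These observations pin down the coefficients.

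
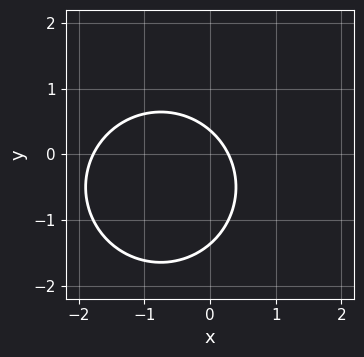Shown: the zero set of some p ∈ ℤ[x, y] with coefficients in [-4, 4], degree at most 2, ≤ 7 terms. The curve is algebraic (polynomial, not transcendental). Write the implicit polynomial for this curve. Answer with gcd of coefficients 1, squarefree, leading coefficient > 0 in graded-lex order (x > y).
(a) Degree: a generic line meets the curve in up to 2 points, so deg p = 2.
(b) The integer polynomial consistent with all of this is the stated p.

2*x^2 + 2*y^2 + 3*x + 2*y - 1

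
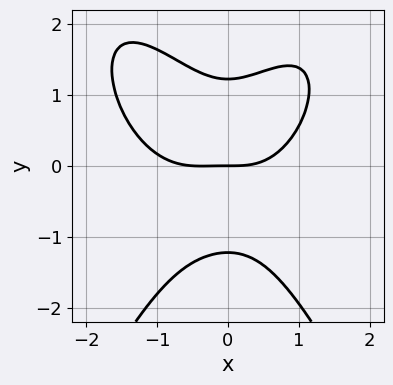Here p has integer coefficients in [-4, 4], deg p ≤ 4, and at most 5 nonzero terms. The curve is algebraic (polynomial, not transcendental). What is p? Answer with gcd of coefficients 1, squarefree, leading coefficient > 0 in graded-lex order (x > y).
2*x^4 + x^3 - 3*x^2*y + 2*y^3 - 3*y

Degree: a generic line meets the curve in up to 4 points, so deg p = 4.
Observable constraints: it meets the x-axis at x = 0 (among the integer gridlines); one y-axis crossing is at y = 0.
Putting this together gives p.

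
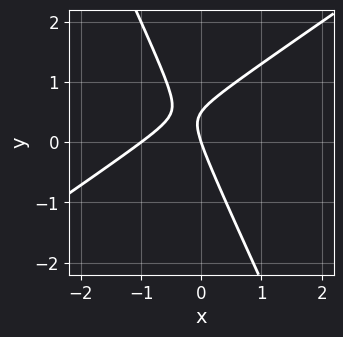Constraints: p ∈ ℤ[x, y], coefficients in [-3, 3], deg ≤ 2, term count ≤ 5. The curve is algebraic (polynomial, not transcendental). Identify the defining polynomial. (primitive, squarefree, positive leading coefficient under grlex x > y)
1. The degree is 2 — no degree-1 curve has this shape.
2. Checking where it meets the axes: one y-axis crossing is at y = 0; the x-axis gridline crossings are at x ∈ {-1, 0}.
3. Assembling these constraints gives the stated polynomial.

3*x^2 - 3*x*y - 2*y^2 + 3*x + y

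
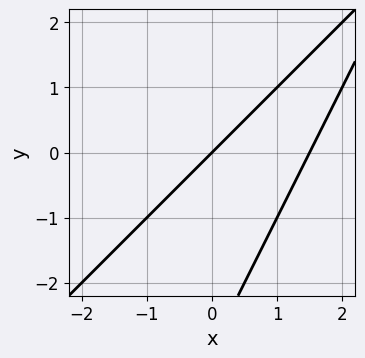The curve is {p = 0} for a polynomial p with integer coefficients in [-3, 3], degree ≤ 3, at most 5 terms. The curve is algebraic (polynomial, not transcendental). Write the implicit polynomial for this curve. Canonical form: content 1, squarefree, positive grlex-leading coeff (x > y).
2*x^2 - 3*x*y + y^2 - 3*x + 3*y

deg p = 2.
Observable constraints: it meets the y-axis at y = 0 (among the integer gridlines); it crosses the x-axis at the gridline x = 0.
Matching integer coefficients to the picture gives p.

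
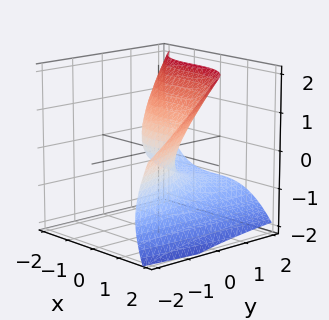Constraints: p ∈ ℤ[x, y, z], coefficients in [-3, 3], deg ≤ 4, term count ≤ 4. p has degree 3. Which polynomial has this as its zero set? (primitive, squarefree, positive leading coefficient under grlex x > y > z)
x^3 + 2*y*z - 2*z^2 + 3*y

First, the degree is 3 — the shape is more complex than any degree-2 surface.
Next, against the integer gridlines: it crosses the x-axis at the gridline x = 0; it meets the z-axis at z = 0 (among the integer gridlines).
Finally, putting this together gives p.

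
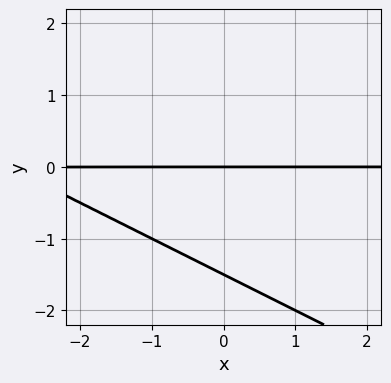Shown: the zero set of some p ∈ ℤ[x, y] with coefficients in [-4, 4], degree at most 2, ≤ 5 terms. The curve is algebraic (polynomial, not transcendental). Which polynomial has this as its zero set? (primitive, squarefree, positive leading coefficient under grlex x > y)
The degree is 2 — no degree-1 curve has this shape.
Reading off the gridlines: every point of the x-axis in the box is on the curve; one y-axis crossing is at y = 0.
Assembling these constraints gives the stated polynomial.

x*y + 2*y^2 + 3*y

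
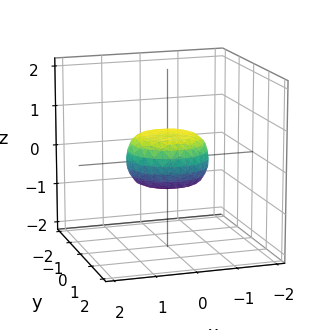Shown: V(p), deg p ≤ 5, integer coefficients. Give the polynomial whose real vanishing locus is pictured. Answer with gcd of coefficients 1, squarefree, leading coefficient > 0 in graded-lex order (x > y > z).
(a) deg p = 4. No degree-3 surface has this shape.
(b) Symmetries: the z-axis is an axis of rotation, so x and y enter only as x² + y².
(c) From the visible intercepts: the x-axis gridline crossings are at x ∈ {-1, 1}; the y-axis gridline crossings are at y ∈ {-1, 1}; a circular section at z = 0 has radius exactly 1.
(d) Putting this together gives p.

2*x^4 + 4*x^2*y^2 + 2*y^4 - x^2 - y^2 + 3*z^2 - 1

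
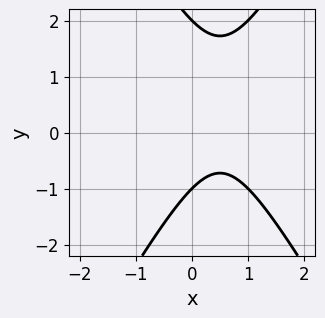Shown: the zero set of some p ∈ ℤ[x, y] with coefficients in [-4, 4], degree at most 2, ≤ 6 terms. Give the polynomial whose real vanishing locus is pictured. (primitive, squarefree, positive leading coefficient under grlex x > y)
(a) Degree: no degree-1 curve has this shape, so deg p = 2.
(b) Reading off the gridlines: among the integer gridlines, it crosses the y-axis at y ∈ {-1, 2}; the curve avoids every integer x-axis point in the box.
(c) Solving for integer coefficients yields p as stated.

3*x^2 - y^2 - 3*x + y + 2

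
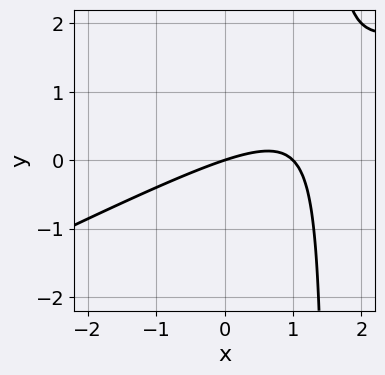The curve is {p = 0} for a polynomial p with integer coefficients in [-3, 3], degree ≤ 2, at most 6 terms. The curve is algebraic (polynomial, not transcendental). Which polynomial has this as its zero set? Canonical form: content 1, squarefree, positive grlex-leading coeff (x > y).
x^2 - 2*x*y - x + 3*y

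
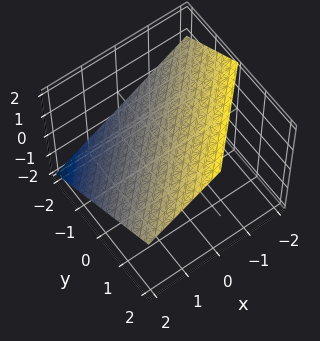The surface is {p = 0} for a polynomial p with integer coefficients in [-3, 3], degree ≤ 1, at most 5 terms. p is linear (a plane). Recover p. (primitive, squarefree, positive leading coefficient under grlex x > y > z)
(a) Degree: the surface is flat (a plane), so deg p = 1.
(b) Reading off the gridlines: it crosses the x-axis at the gridline x = 1; it meets the y-axis at y = -1 (among the integer gridlines).
(c) Assembling these constraints gives the stated polynomial.

2*x - 2*y + 3*z - 2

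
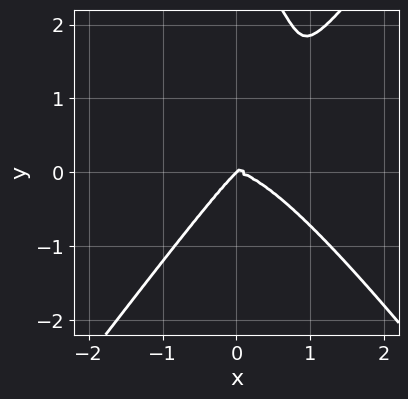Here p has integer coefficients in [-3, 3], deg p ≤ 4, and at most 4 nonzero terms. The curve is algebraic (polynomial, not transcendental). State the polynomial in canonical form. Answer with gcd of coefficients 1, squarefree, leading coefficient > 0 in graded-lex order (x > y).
1. Degree: the shape is more complex than any degree-3 curve, so deg p = 4.
2. Against the integer gridlines: it meets the x-axis at x = 0 (among the integer gridlines); it meets the y-axis at y = 0 (among the integer gridlines).
3. Together with the visible shape, these determine p as stated.

3*x^4 - y^4 - 3*x*y^2 + 3*y^3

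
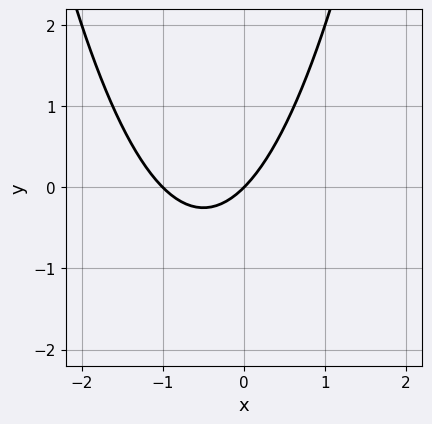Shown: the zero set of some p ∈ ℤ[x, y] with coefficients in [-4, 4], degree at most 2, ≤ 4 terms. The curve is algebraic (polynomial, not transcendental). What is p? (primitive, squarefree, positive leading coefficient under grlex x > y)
deg p = 2. The shape is more complex than any degree-1 curve.
Observable constraints: the x-axis gridline crossings are at x ∈ {-1, 0}; one y-axis crossing is at y = 0.
The integer polynomial consistent with all of this is the stated p.

x^2 + x - y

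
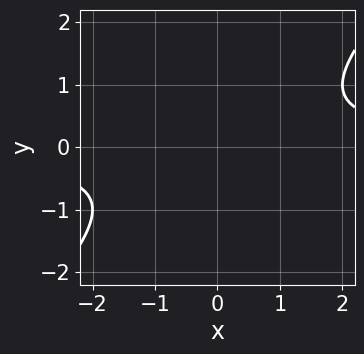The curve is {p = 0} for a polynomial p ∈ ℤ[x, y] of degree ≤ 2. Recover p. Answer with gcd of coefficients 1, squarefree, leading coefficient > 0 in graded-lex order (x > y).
(a) Degree: no degree-1 curve has this shape, so deg p = 2.
(b) Checking where it meets the axes: no y-intercept at any integer in the box; it misses every integer gridline on the x-axis.
(c) Putting this together gives p.

x*y - y^2 - 1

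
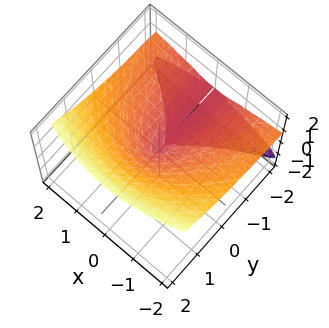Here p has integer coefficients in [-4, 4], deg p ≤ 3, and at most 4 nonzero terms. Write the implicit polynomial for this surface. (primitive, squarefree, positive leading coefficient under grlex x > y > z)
3*y*z^2 - 3*z^3 + x^2

deg p = 3.
Reading off the gridlines: every point of the y-axis in the box is on the surface; it crosses the z-axis at the gridline z = 0; it meets the x-axis at x = 0 (among the integer gridlines).
Together with the visible shape, these determine p as stated.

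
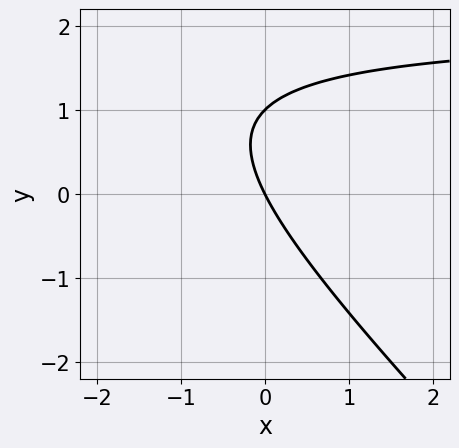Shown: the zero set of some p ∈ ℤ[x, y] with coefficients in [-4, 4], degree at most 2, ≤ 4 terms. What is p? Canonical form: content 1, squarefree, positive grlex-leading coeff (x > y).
Degree: no degree-1 curve has this shape, so deg p = 2.
Checking where it meets the axes: it crosses the x-axis at the gridline x = 0; the y-axis gridline crossings are at y ∈ {0, 1}.
Matching integer coefficients to the picture gives p.

x*y + y^2 - 2*x - y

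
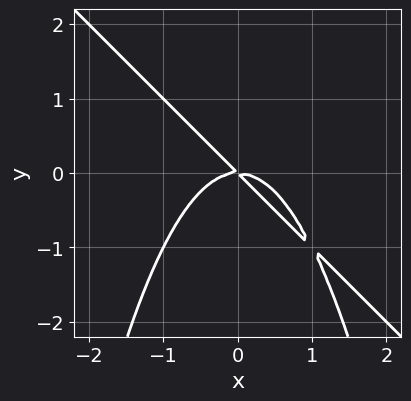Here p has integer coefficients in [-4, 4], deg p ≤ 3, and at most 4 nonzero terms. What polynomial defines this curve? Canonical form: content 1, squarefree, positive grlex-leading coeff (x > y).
x^3 + x^2*y + x*y + y^2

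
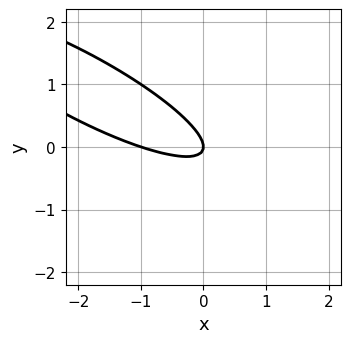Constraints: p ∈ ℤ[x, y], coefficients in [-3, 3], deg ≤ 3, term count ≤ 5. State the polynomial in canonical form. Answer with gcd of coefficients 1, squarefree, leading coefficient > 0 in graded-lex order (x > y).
(a) deg p = 2. The shape is more complex than any degree-1 curve.
(b) Against the integer gridlines: it meets the y-axis at y = 0 (among the integer gridlines); among the integer gridlines, it crosses the x-axis at x ∈ {-1, 0}.
(c) Matching integer coefficients to the picture gives p.

x^2 + 3*x*y + 3*y^2 + x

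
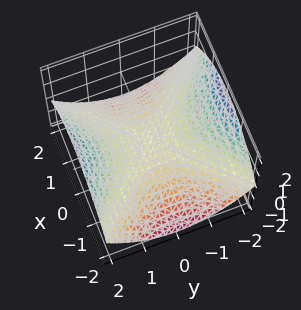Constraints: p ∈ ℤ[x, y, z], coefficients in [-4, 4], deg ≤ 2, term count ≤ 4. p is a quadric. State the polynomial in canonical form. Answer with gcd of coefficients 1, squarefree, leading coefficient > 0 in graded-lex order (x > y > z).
x^2 - y^2 + 3*z

First, degree: a hyperbolic paraboloid; a quadric, so deg p = 2.
Next, symmetries: it's symmetric under x → −x, forcing even powers of x; the y ↦ −y reflection is a symmetry, so y appears only in even powers.
Then, observable constraints: one z-axis crossing is at z = 0; it meets the x-axis at x = 0 (among the integer gridlines); it crosses the y-axis at the gridline y = 0.
Finally, assembling these constraints gives the stated polynomial.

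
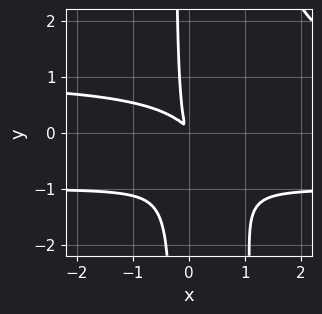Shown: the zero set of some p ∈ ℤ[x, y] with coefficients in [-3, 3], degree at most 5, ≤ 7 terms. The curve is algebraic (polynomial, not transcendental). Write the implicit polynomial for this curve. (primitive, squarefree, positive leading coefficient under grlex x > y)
3*x^2*y^2 - 3*x*y^2 - 3*x^2 - 3*x*y - y^2

(a) The degree is 4 — no degree-3 curve has this shape.
(b) The integer polynomial consistent with all of this is the stated p.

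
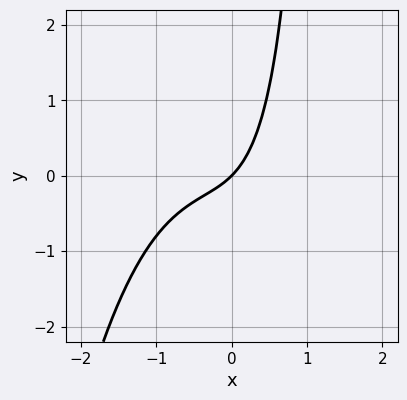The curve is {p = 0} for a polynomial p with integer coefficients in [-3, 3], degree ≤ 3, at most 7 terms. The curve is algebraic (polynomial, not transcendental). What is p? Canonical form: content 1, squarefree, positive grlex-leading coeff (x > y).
3*x^3 + 2*x^2 + 2*x*y + 3*x - 3*y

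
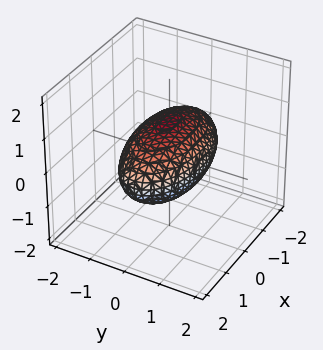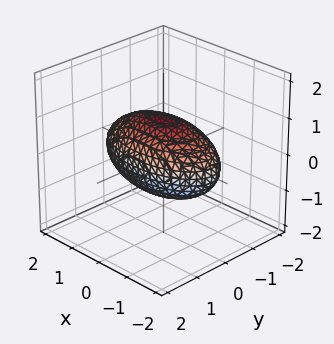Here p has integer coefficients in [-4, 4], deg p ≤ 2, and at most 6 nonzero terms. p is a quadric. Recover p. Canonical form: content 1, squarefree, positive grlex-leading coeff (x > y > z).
x^2 + 3*y^2 + 3*z^2 - 3

(a) Degree: bounded and convex; a quadric, so deg p = 2.
(b) Symmetries: the x ↦ −x reflection is a symmetry, so x appears only in even powers; the z ↦ −z reflection is a symmetry, so z appears only in even powers; it's symmetric under y → −y, forcing even powers of y.
(c) From the visible intercepts: the z-axis gridline crossings are at z ∈ {-1, 1}; among the integer gridlines, it crosses the y-axis at y ∈ {-1, 1}.
(d) Fitting integer coefficients to these (and the overall shape) gives p.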